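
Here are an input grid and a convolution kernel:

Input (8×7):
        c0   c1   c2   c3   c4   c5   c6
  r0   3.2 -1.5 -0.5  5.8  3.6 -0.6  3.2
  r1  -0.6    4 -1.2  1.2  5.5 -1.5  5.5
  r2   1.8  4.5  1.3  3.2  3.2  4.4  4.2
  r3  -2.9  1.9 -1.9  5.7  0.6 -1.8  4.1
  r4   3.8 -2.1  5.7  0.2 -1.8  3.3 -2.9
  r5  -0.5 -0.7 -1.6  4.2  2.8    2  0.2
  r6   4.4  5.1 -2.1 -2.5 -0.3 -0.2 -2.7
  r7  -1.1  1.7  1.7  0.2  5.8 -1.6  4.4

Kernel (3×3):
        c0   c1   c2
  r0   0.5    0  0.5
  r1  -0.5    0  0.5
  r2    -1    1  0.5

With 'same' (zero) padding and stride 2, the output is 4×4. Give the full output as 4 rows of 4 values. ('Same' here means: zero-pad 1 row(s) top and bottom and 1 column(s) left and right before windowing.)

0.65 -0.95 0.35 7.3
2.3 1 -5.55 2.95
-0.95 6.15 3.1 -4.35
1.95 -1.95 9.05 7.1

Output[0,0]: The receptive field on the zero-padded input at this output position is [0 0 0 / 0 3.2 -1.5 / 0 -0.6 4]. Elementwise product with the kernel and sum: 0·0.5 + 0·0.5 + 0·-0.5 + -1.5·0.5 + 0·-1 + -0.6·1 + 4·0.5.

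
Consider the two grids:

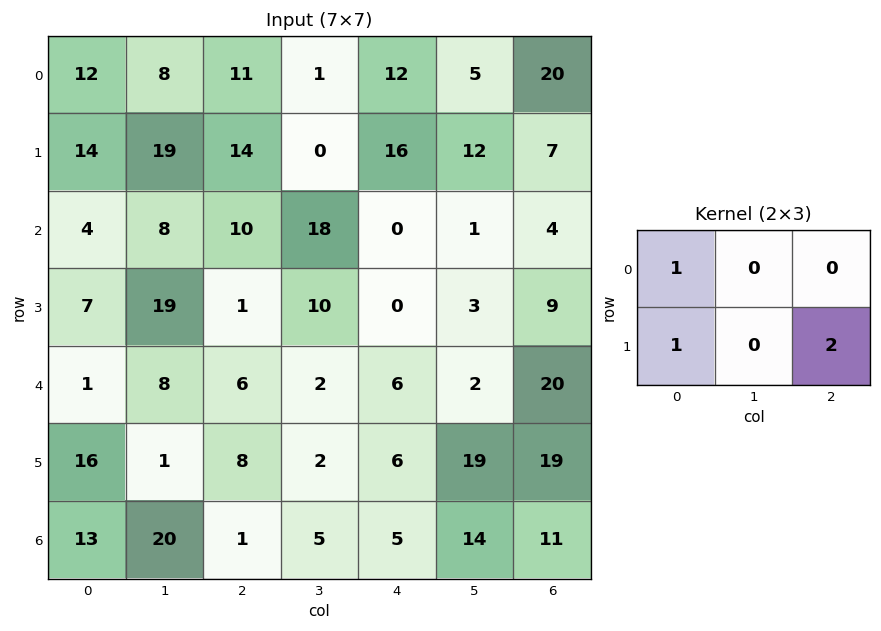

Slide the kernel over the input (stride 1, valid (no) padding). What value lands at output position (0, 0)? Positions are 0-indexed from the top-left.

The receptive field on the input at this output position is [12 8 11 / 14 19 14]. Elementwise product with the kernel and sum: 12·1 + 14·1 + 14·2.

54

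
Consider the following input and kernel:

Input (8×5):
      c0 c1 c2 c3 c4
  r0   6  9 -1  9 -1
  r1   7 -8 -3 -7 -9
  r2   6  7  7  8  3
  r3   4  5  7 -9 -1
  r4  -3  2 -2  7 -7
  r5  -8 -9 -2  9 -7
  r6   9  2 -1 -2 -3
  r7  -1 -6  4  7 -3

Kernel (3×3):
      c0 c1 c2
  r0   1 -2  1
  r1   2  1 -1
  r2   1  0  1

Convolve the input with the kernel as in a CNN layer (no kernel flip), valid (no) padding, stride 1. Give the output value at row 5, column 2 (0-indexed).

The receptive field on the input at this output position is [-2 9 -7 / -1 -2 -3 / 4 7 -3]. Elementwise product with the kernel and sum: -2·1 + 9·-2 + -7·1 + -1·2 + -2·1 + -3·-1 + 4·1 + -3·1.

-27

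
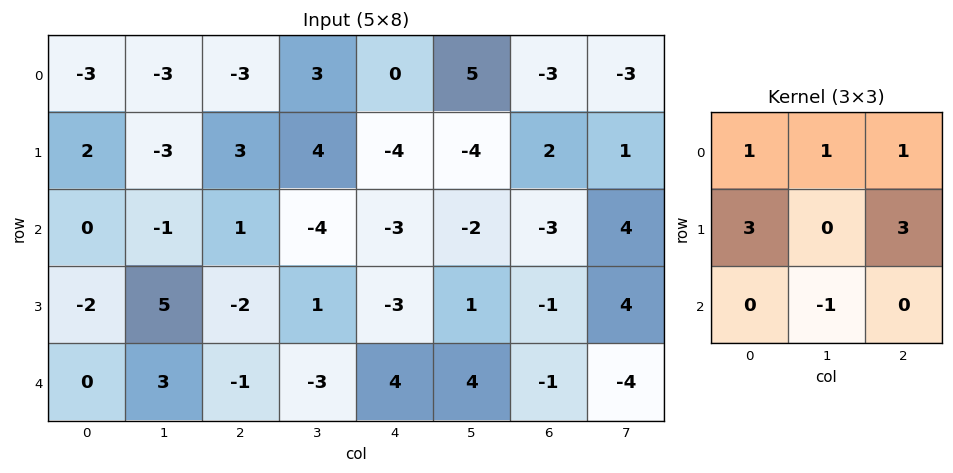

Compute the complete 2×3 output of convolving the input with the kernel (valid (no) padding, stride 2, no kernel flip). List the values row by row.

Output[0,0]: The receptive field on the input at this output position is [-3 -3 -3 / 2 -3 3 / 0 -1 1]. Elementwise product with the kernel and sum: -3·1 + -3·1 + -3·1 + 2·3 + 3·3 + -1·-1.

7 1 -2
-15 -18 -24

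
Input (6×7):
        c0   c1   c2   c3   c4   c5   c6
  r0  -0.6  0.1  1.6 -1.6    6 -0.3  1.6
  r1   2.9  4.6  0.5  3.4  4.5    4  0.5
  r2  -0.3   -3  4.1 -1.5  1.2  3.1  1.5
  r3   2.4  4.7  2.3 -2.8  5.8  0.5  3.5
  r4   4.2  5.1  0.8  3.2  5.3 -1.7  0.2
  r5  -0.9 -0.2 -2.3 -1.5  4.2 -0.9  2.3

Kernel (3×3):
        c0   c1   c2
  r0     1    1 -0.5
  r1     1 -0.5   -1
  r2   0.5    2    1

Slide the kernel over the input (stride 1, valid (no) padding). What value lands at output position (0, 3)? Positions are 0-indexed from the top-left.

6.45

The receptive field on the input at this output position is [-1.6 6 -0.3 / 3.4 4.5 4 / -1.5 1.2 3.1]. Elementwise product with the kernel and sum: -1.6·1 + 6·1 + -0.3·-0.5 + 3.4·1 + 4.5·-0.5 + 4·-1 + -1.5·0.5 + 1.2·2 + 3.1·1.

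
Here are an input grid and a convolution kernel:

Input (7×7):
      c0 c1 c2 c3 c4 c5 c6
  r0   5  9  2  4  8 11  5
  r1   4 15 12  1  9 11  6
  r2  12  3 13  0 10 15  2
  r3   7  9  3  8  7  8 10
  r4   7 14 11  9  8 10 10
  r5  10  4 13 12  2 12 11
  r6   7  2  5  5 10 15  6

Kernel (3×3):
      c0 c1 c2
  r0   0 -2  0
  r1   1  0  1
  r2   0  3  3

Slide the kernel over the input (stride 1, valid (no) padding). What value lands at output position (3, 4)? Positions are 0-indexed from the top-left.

The receptive field on the input at this output position is [7 8 10 / 8 10 10 / 2 12 11]. Elementwise product with the kernel and sum: 8·-2 + 8·1 + 10·1 + 12·3 + 11·3.

71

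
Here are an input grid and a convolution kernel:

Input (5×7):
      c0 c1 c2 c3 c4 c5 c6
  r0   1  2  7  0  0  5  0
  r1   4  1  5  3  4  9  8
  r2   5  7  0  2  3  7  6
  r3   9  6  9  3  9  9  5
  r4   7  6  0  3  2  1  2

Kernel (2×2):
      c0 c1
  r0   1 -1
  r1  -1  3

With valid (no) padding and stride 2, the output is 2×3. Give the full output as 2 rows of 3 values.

Output[0,0]: The receptive field on the input at this output position is [1 2 / 4 1]. Elementwise product with the kernel and sum: 1·1 + 2·-1 + 4·-1 + 1·3.
Output[0,1]: The receptive field on the input at this output position is [7 0 / 5 3]. Elementwise product with the kernel and sum: 7·1 + 0·-1 + 5·-1 + 3·3.

-2 11 18
7 -2 14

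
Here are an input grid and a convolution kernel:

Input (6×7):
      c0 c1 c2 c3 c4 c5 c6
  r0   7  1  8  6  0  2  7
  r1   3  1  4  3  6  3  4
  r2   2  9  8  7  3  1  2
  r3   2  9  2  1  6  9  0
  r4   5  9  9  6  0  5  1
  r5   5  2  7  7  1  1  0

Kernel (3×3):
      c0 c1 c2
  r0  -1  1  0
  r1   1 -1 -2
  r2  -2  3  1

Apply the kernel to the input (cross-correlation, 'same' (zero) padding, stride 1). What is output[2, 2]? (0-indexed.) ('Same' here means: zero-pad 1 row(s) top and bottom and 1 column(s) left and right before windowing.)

The receptive field on the zero-padded input at this output position is [1 4 3 / 9 8 7 / 9 2 1]. Elementwise product with the kernel and sum: 1·-1 + 4·1 + 9·1 + 8·-1 + 7·-2 + 9·-2 + 2·3 + 1·1.

-21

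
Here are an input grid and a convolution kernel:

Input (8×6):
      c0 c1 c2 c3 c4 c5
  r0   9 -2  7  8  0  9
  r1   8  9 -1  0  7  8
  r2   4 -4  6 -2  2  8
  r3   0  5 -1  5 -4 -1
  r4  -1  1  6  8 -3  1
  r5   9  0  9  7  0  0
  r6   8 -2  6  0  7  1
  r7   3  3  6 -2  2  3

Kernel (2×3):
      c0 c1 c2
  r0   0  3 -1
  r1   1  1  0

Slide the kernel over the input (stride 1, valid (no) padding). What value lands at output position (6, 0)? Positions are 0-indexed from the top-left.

The receptive field on the input at this output position is [8 -2 6 / 3 3 6]. Elementwise product with the kernel and sum: -2·3 + 6·-1 + 3·1 + 3·1.

-6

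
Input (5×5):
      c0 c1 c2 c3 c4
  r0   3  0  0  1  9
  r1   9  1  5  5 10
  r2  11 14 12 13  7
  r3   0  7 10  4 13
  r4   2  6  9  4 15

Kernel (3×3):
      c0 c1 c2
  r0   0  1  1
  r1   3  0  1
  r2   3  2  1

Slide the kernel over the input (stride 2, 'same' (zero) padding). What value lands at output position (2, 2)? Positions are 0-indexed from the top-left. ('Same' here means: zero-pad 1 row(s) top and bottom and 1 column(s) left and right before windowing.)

25

The receptive field on the zero-padded input at this output position is [4 13 0 / 4 15 0 / 0 0 0]. Elementwise product with the kernel and sum: 13·1 + 0·1 + 4·3 + 0·1 + 0·3 + 0·2 + 0·1.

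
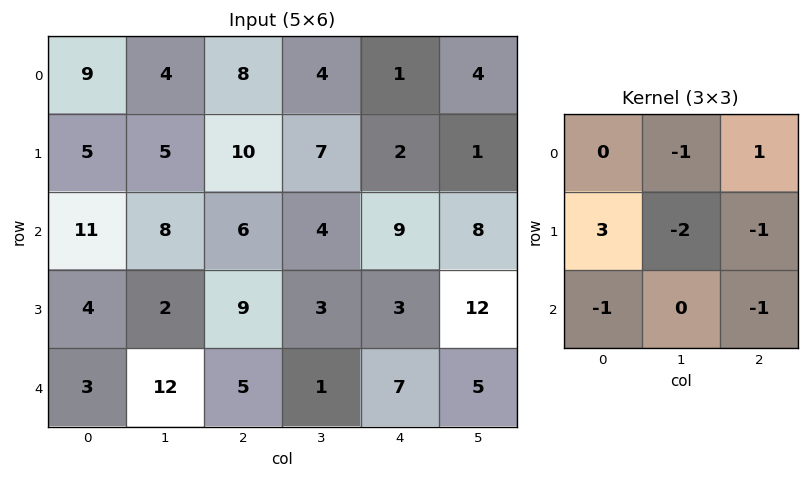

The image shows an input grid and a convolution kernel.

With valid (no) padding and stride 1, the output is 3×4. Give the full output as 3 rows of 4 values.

-18 -28 -4 7
3 0 -16 -30
-11 -30 11 -16

Output[0,0]: The receptive field on the input at this output position is [9 4 8 / 5 5 10 / 11 8 6]. Elementwise product with the kernel and sum: 4·-1 + 8·1 + 5·3 + 5·-2 + 10·-1 + 11·-1 + 6·-1.
Output[0,1]: The receptive field on the input at this output position is [4 8 4 / 5 10 7 / 8 6 4]. Elementwise product with the kernel and sum: 8·-1 + 4·1 + 5·3 + 10·-2 + 7·-1 + 8·-1 + 4·-1.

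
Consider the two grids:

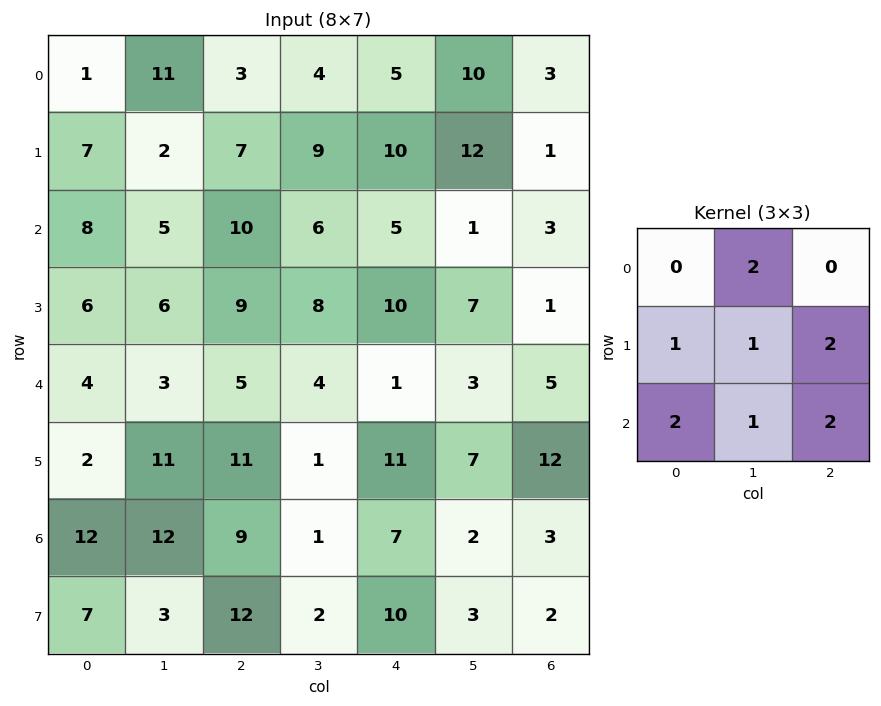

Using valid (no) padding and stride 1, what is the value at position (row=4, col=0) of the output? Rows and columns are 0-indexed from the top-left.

95

The receptive field on the input at this output position is [4 3 5 / 2 11 11 / 12 12 9]. Elementwise product with the kernel and sum: 3·2 + 2·1 + 11·1 + 11·2 + 12·2 + 12·1 + 9·2.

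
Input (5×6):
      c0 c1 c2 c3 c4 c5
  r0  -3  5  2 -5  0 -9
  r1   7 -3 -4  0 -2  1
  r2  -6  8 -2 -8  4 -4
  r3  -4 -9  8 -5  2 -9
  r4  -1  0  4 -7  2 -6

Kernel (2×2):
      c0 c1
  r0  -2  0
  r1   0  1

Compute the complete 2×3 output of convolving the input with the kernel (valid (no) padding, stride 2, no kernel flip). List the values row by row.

Output[0,0]: The receptive field on the input at this output position is [-3 5 / 7 -3]. Elementwise product with the kernel and sum: -3·-2 + -3·1.

3 -4 1
3 -1 -17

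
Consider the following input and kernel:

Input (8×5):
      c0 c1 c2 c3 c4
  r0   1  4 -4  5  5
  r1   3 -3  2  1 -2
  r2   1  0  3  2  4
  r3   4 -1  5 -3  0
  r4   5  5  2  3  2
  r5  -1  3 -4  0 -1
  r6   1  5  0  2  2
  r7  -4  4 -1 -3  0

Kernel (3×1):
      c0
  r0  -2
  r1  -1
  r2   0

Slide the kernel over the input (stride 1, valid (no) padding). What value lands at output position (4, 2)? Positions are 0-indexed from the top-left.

0

The receptive field on the input at this output position is [2 / -4 / 0]. Elementwise product with the kernel and sum: 2·-2 + -4·-1.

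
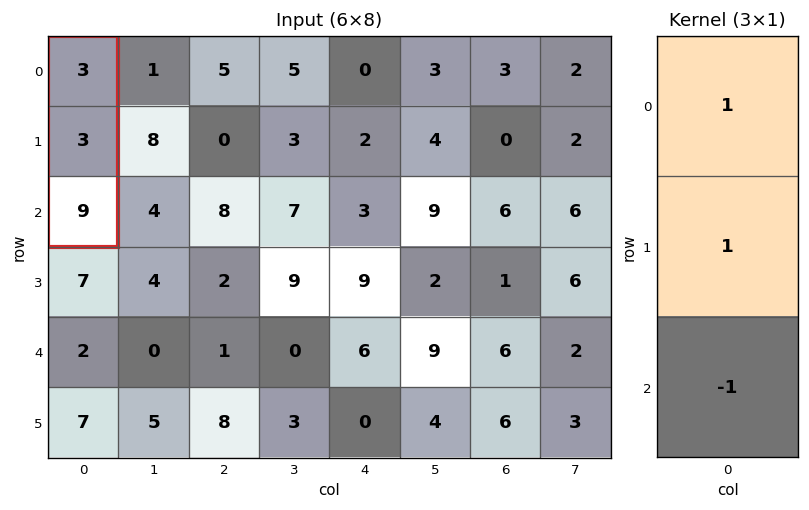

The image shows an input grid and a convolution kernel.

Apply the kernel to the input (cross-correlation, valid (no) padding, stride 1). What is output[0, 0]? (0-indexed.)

-3

The receptive field on the input at this output position is [3 / 3 / 9]. Elementwise product with the kernel and sum: 3·1 + 3·1 + 9·-1.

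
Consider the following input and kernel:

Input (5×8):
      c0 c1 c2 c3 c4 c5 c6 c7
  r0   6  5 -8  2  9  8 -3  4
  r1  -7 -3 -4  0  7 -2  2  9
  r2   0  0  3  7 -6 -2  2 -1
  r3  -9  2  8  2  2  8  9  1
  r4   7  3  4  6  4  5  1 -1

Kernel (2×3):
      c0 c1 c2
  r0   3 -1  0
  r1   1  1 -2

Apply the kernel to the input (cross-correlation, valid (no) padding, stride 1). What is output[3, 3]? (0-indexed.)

4

The receptive field on the input at this output position is [2 2 8 / 6 4 5]. Elementwise product with the kernel and sum: 2·3 + 2·-1 + 6·1 + 4·1 + 5·-2.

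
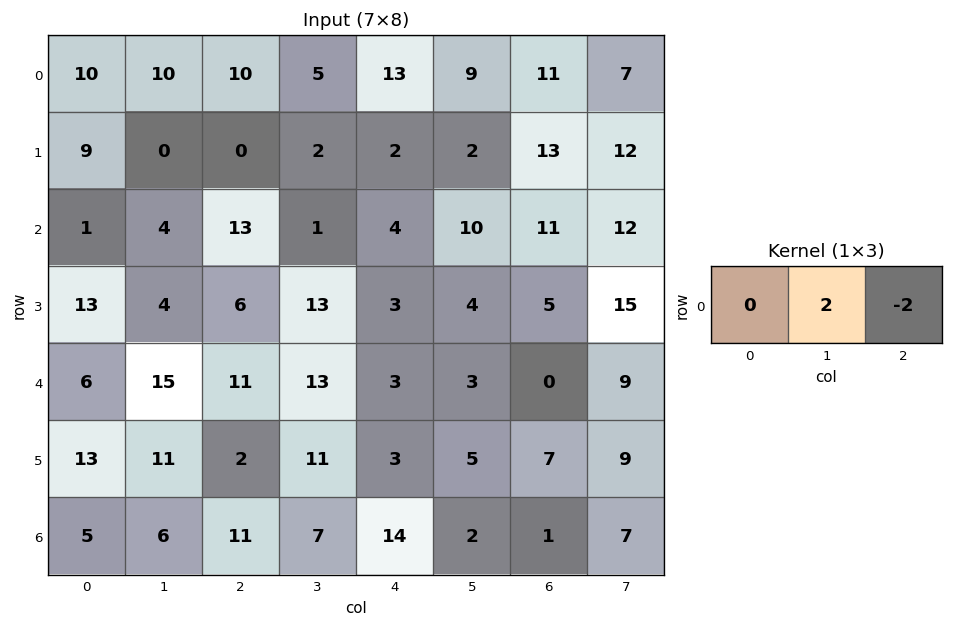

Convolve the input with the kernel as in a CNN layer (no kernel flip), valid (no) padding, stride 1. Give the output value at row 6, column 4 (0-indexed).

The receptive field on the input at this output position is [14 2 1]. Elementwise product with the kernel and sum: 2·2 + 1·-2.

2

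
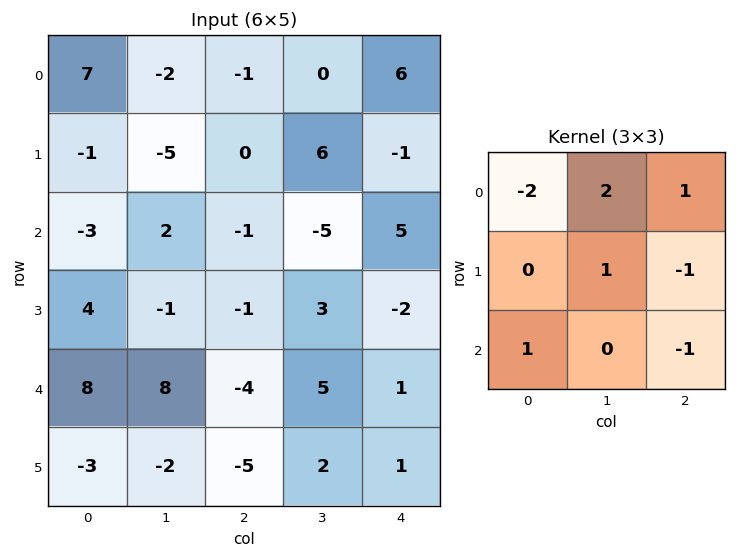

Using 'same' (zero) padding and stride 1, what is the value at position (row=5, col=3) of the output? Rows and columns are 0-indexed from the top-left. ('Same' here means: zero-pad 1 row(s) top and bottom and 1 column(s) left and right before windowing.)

The receptive field on the zero-padded input at this output position is [-4 5 1 / -5 2 1 / 0 0 0]. Elementwise product with the kernel and sum: -4·-2 + 5·2 + 1·1 + 2·1 + 1·-1 + 0·1 + 0·-1.

20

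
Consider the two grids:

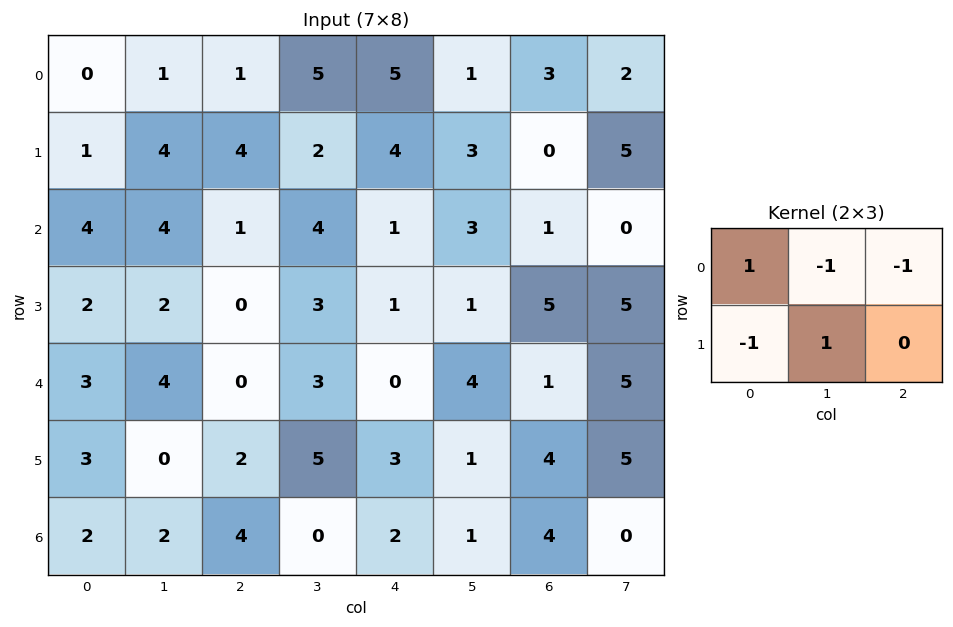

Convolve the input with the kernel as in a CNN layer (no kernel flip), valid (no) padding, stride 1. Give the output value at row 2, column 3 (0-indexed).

-2

The receptive field on the input at this output position is [4 1 3 / 3 1 1]. Elementwise product with the kernel and sum: 4·1 + 1·-1 + 3·-1 + 3·-1 + 1·1.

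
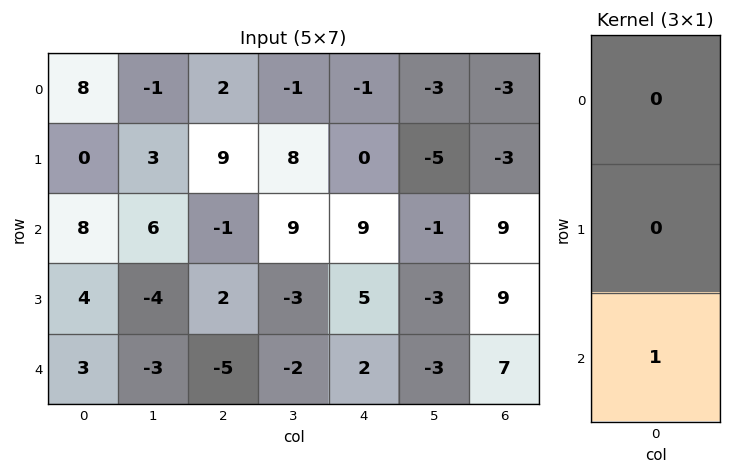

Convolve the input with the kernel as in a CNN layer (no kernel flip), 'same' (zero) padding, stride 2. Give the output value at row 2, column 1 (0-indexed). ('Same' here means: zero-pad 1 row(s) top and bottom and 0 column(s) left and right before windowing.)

0

The receptive field on the zero-padded input at this output position is [2 / -5 / 0]. Elementwise product with the kernel and sum: 0·1.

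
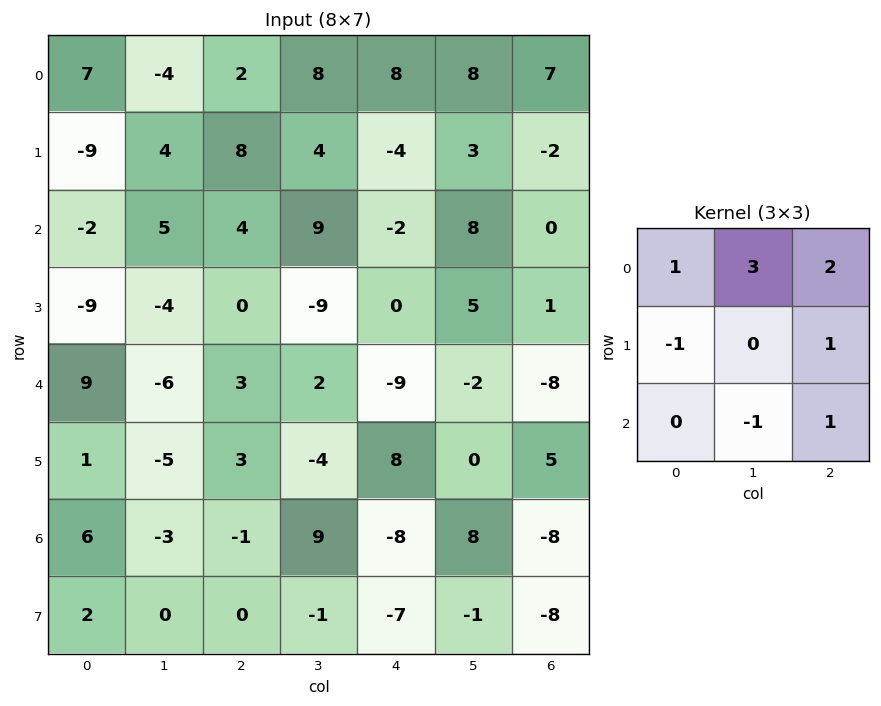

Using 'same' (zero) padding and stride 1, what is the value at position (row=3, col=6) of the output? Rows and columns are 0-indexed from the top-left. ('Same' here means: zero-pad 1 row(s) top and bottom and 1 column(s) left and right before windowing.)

11

The receptive field on the zero-padded input at this output position is [8 0 0 / 5 1 0 / -2 -8 0]. Elementwise product with the kernel and sum: 8·1 + 0·3 + 0·2 + 5·-1 + 0·1 + -8·-1 + 0·1.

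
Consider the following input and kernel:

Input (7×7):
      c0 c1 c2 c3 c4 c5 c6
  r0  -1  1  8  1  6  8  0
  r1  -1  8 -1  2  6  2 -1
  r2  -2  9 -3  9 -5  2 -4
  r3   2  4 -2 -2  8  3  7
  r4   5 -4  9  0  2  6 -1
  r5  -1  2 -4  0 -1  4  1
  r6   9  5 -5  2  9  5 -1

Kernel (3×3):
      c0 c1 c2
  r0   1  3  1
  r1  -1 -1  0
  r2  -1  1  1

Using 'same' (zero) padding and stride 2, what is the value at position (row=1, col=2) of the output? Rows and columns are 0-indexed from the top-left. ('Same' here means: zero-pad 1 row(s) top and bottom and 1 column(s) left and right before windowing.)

31

The receptive field on the zero-padded input at this output position is [2 6 2 / 9 -5 2 / -2 8 3]. Elementwise product with the kernel and sum: 2·1 + 6·3 + 2·1 + 9·-1 + -5·-1 + -2·-1 + 8·1 + 3·1.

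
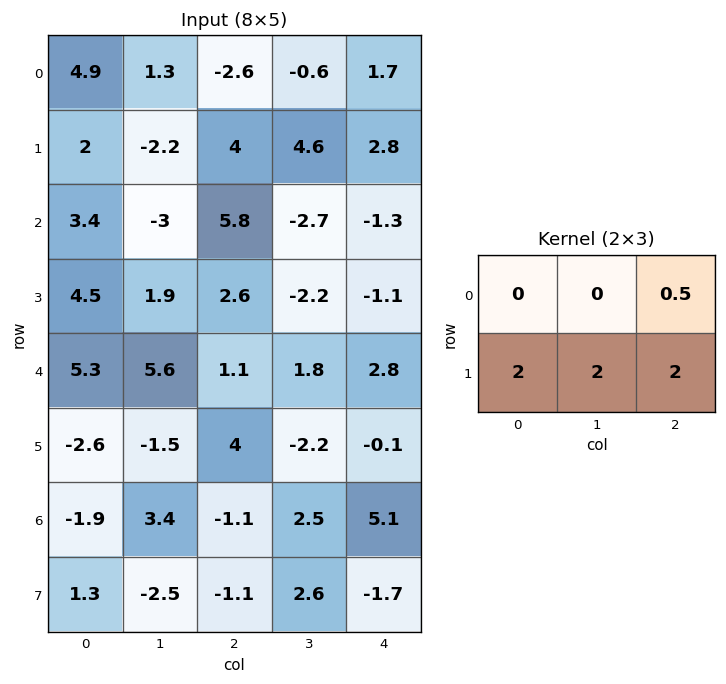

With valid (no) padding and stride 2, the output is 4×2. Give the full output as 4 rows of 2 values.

6.3 23.65
20.9 -2.05
0.35 4.8
-5.15 2.15

Output[0,0]: The receptive field on the input at this output position is [4.9 1.3 -2.6 / 2 -2.2 4]. Elementwise product with the kernel and sum: -2.6·0.5 + 2·2 + -2.2·2 + 4·2.
Output[0,1]: The receptive field on the input at this output position is [-2.6 -0.6 1.7 / 4 4.6 2.8]. Elementwise product with the kernel and sum: 1.7·0.5 + 4·2 + 4.6·2 + 2.8·2.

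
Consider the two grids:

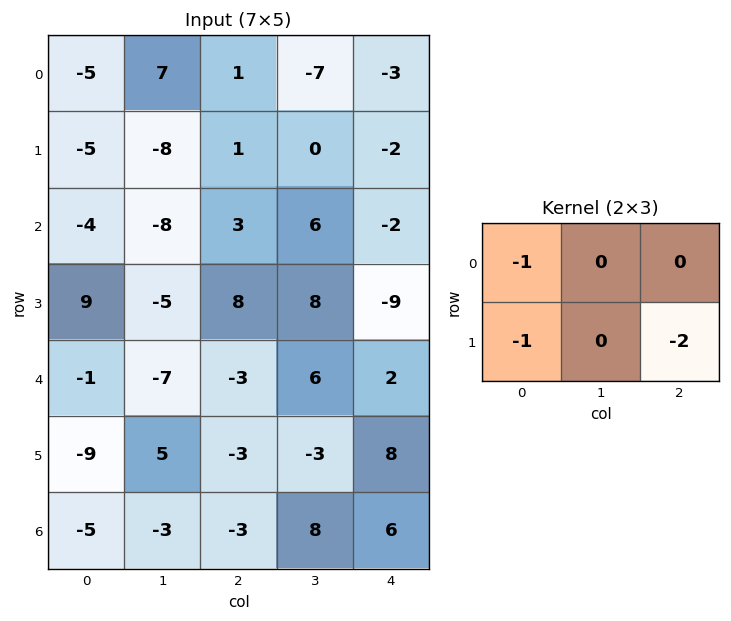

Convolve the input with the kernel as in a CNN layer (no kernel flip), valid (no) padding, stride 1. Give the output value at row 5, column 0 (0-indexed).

20

The receptive field on the input at this output position is [-9 5 -3 / -5 -3 -3]. Elementwise product with the kernel and sum: -9·-1 + -5·-1 + -3·-2.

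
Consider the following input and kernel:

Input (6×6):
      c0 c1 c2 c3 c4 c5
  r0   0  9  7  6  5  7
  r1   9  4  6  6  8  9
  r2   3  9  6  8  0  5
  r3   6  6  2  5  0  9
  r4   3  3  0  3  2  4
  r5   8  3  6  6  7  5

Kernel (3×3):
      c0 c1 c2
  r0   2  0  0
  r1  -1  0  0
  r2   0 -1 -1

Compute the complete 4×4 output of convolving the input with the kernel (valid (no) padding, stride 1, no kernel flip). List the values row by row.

Output[0,0]: The receptive field on the input at this output position is [0 9 7 / 9 4 6 / 3 9 6]. Elementwise product with the kernel and sum: 0·2 + 9·-1 + 9·-1 + 6·-1.
Output[0,1]: The receptive field on the input at this output position is [9 7 6 / 4 6 6 / 9 6 8]. Elementwise product with the kernel and sum: 9·2 + 4·-1 + 6·-1 + 8·-1.

-24 0 0 1
7 -8 1 -5
-3 9 5 5
0 -3 -9 -5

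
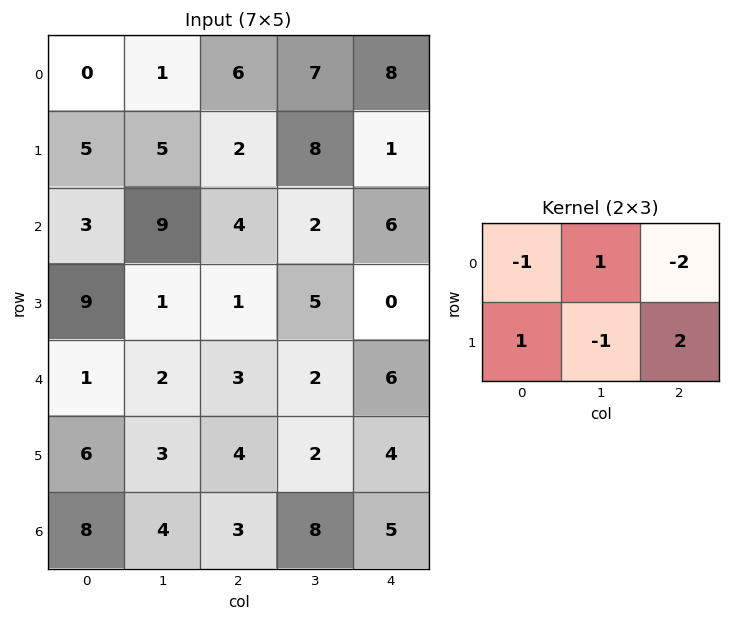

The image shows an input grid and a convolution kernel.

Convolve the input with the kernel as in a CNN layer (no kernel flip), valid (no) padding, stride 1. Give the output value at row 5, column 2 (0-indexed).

The receptive field on the input at this output position is [4 2 4 / 3 8 5]. Elementwise product with the kernel and sum: 4·-1 + 2·1 + 4·-2 + 3·1 + 8·-1 + 5·2.

-5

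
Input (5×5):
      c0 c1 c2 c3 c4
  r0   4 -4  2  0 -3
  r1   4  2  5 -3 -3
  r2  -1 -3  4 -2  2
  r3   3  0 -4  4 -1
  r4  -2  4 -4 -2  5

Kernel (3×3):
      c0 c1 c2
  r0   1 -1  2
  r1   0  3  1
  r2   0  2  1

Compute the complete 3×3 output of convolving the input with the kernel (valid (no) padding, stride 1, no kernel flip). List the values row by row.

21 12 -18
3 -3 5
10 -29 22

Output[0,0]: The receptive field on the input at this output position is [4 -4 2 / 4 2 5 / -1 -3 4]. Elementwise product with the kernel and sum: 4·1 + -4·-1 + 2·2 + 2·3 + 5·1 + -3·2 + 4·1.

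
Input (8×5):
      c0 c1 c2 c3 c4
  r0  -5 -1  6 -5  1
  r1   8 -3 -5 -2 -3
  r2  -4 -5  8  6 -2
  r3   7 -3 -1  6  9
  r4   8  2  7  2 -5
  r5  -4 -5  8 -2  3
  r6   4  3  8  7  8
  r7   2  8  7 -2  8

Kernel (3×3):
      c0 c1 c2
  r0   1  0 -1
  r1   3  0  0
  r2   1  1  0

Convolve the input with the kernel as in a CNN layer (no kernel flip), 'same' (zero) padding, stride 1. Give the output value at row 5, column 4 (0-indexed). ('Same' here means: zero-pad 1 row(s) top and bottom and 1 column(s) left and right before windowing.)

11

The receptive field on the zero-padded input at this output position is [2 -5 0 / -2 3 0 / 7 8 0]. Elementwise product with the kernel and sum: 2·1 + 0·-1 + -2·3 + 7·1 + 8·1.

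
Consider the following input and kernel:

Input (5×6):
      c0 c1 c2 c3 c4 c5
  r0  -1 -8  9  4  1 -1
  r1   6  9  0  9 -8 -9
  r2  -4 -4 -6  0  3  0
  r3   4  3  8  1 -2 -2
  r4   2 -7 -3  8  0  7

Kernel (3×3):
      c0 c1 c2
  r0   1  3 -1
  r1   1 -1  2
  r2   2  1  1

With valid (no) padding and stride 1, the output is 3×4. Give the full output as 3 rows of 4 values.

-55 28 -14 10
40 17 50 -11
1 -34 -4 31

Output[0,0]: The receptive field on the input at this output position is [-1 -8 9 / 6 9 0 / -4 -4 -6]. Elementwise product with the kernel and sum: -1·1 + -8·3 + 9·-1 + 6·1 + 9·-1 + 0·2 + -4·2 + -4·1 + -6·1.
Output[0,1]: The receptive field on the input at this output position is [-8 9 4 / 9 0 9 / -4 -6 0]. Elementwise product with the kernel and sum: -8·1 + 9·3 + 4·-1 + 9·1 + 0·-1 + 9·2 + -4·2 + -6·1 + 0·1.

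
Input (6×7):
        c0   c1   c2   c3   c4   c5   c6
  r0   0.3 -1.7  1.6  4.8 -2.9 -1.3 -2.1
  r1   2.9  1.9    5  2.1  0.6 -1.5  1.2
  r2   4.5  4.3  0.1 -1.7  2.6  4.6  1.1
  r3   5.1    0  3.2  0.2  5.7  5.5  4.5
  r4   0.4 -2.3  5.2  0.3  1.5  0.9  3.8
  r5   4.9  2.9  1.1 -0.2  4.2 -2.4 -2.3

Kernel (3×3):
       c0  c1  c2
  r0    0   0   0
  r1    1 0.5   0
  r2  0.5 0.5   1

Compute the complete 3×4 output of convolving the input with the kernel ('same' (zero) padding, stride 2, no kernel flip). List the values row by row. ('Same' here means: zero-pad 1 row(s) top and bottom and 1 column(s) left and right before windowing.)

Output[0,0]: The receptive field on the zero-padded input at this output position is [0 0 0 / 0 0.3 -1.7 / 0 2.9 1.9]. Elementwise product with the kernel and sum: 0·1 + 0.3·0.5 + 0·0.5 + 2.9·0.5 + 1.9·1.

3.5 4.65 3.2 -2.5
4.8 6.15 8.05 10.15
5.55 2.1 0.65 0.45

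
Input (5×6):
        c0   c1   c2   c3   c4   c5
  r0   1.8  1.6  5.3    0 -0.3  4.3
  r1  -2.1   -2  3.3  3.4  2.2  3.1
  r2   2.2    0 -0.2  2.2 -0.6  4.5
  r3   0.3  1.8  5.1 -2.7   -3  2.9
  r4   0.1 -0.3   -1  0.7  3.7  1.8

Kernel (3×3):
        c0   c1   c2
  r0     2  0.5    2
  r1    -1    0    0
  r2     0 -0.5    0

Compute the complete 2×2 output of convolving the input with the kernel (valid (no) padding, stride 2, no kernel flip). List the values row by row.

17.1 5.6
3.85 -5.95

Output[0,0]: The receptive field on the input at this output position is [1.8 1.6 5.3 / -2.1 -2 3.3 / 2.2 0 -0.2]. Elementwise product with the kernel and sum: 1.8·2 + 1.6·0.5 + 5.3·2 + -2.1·-1 + 0·-0.5.
Output[0,1]: The receptive field on the input at this output position is [5.3 0 -0.3 / 3.3 3.4 2.2 / -0.2 2.2 -0.6]. Elementwise product with the kernel and sum: 5.3·2 + 0·0.5 + -0.3·2 + 3.3·-1 + 2.2·-0.5.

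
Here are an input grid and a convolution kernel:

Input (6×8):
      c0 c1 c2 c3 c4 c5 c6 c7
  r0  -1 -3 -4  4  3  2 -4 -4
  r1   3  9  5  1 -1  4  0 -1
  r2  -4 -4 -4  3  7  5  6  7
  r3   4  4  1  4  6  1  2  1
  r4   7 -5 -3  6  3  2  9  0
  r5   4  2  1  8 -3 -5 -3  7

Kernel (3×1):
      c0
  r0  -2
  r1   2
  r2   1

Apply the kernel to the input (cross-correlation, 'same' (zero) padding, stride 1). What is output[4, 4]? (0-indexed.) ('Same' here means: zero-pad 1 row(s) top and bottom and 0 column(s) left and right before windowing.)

-9

The receptive field on the zero-padded input at this output position is [6 / 3 / -3]. Elementwise product with the kernel and sum: 6·-2 + 3·2 + -3·1.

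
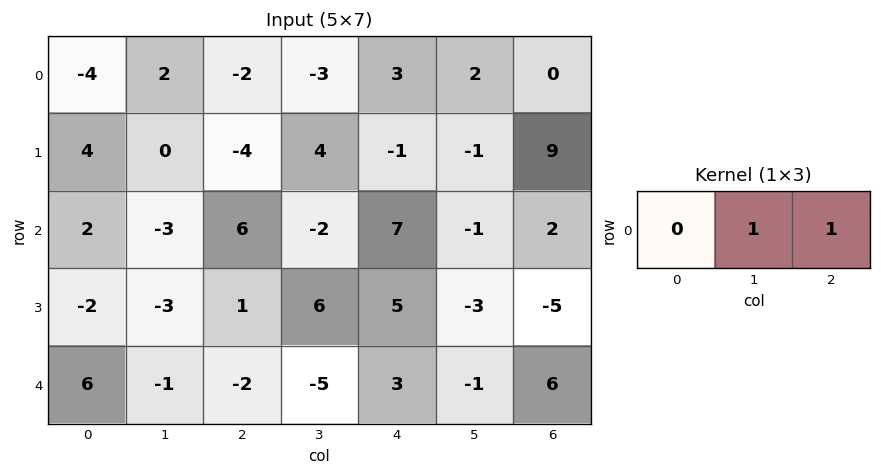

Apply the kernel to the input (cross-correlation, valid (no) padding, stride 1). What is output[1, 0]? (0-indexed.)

-4

The receptive field on the input at this output position is [4 0 -4]. Elementwise product with the kernel and sum: 0·1 + -4·1.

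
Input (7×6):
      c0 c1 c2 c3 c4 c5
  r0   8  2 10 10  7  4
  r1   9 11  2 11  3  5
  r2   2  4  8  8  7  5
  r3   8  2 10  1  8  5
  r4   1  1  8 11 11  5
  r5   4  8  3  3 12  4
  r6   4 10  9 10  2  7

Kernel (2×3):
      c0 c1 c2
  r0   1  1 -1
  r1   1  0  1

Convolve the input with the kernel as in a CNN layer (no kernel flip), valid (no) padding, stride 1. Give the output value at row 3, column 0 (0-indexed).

The receptive field on the input at this output position is [8 2 10 / 1 1 8]. Elementwise product with the kernel and sum: 8·1 + 2·1 + 10·-1 + 1·1 + 8·1.

9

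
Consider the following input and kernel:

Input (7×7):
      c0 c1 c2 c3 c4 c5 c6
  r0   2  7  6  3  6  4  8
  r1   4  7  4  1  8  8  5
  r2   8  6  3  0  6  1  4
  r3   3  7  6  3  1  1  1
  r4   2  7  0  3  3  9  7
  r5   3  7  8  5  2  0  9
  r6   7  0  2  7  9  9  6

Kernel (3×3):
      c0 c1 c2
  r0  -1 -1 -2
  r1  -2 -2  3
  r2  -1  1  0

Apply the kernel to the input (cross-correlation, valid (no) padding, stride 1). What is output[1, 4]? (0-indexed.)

-28

The receptive field on the input at this output position is [8 8 5 / 6 1 4 / 1 1 1]. Elementwise product with the kernel and sum: 8·-1 + 8·-1 + 5·-2 + 6·-2 + 1·-2 + 4·3 + 1·-1 + 1·1.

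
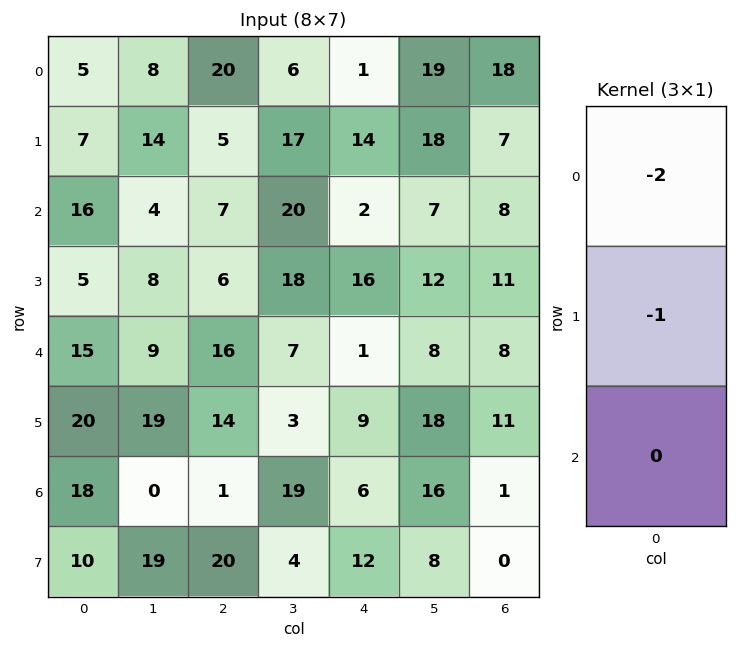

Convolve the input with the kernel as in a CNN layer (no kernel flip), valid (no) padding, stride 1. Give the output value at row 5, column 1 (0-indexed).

The receptive field on the input at this output position is [19 / 0 / 19]. Elementwise product with the kernel and sum: 19·-2 + 0·-1.

-38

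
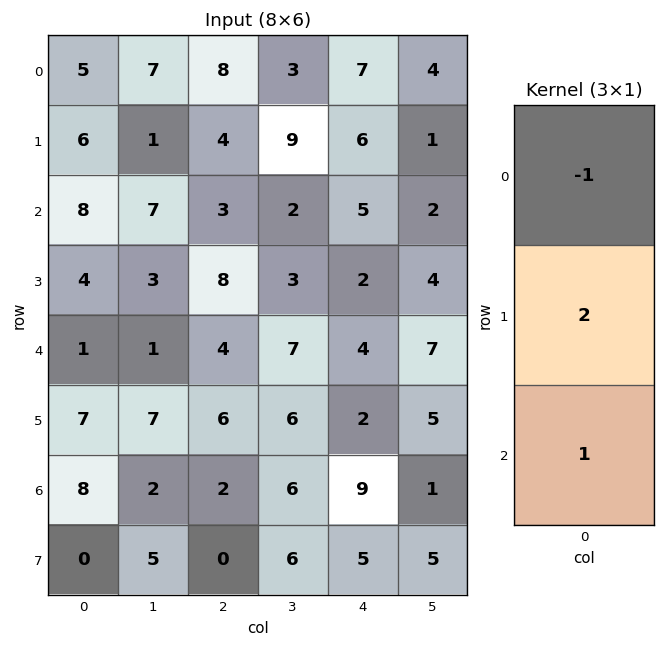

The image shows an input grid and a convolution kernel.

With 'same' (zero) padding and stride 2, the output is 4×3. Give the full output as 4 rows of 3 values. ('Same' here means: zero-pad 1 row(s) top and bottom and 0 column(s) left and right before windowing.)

Output[0,0]: The receptive field on the zero-padded input at this output position is [0 / 5 / 6]. Elementwise product with the kernel and sum: 0·-1 + 5·2 + 6·1.
Output[0,1]: The receptive field on the zero-padded input at this output position is [0 / 8 / 4]. Elementwise product with the kernel and sum: 0·-1 + 8·2 + 4·1.

16 20 20
14 10 6
5 6 8
9 -2 21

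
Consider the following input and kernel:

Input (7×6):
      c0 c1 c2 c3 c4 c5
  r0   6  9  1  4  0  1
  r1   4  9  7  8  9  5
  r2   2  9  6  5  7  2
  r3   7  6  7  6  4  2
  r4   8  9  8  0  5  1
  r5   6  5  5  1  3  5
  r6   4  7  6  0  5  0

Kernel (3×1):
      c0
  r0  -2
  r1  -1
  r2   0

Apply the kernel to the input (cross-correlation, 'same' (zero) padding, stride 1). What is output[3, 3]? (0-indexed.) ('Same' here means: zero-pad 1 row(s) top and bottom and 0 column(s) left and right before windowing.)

-16

The receptive field on the zero-padded input at this output position is [5 / 6 / 0]. Elementwise product with the kernel and sum: 5·-2 + 6·-1.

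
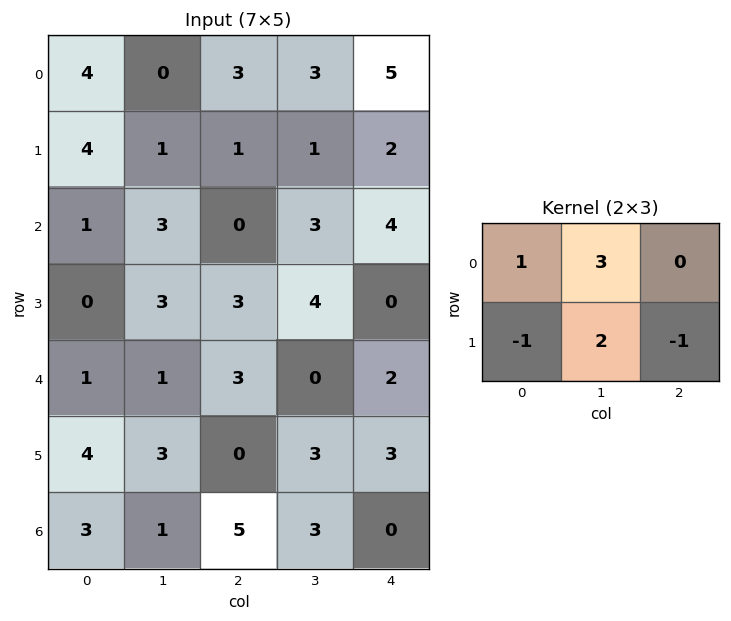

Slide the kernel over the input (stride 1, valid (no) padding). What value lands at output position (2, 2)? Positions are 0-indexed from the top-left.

The receptive field on the input at this output position is [0 3 4 / 3 4 0]. Elementwise product with the kernel and sum: 0·1 + 3·3 + 3·-1 + 4·2 + 0·-1.

14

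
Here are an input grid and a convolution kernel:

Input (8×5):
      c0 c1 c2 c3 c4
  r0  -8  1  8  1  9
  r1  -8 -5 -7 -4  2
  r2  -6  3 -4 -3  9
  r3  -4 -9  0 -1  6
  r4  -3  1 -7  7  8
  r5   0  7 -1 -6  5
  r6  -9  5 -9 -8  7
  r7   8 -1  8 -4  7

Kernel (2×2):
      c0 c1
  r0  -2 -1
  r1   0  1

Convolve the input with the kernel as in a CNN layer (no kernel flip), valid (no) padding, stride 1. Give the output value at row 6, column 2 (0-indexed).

22

The receptive field on the input at this output position is [-9 -8 / 8 -4]. Elementwise product with the kernel and sum: -9·-2 + -8·-1 + -4·1.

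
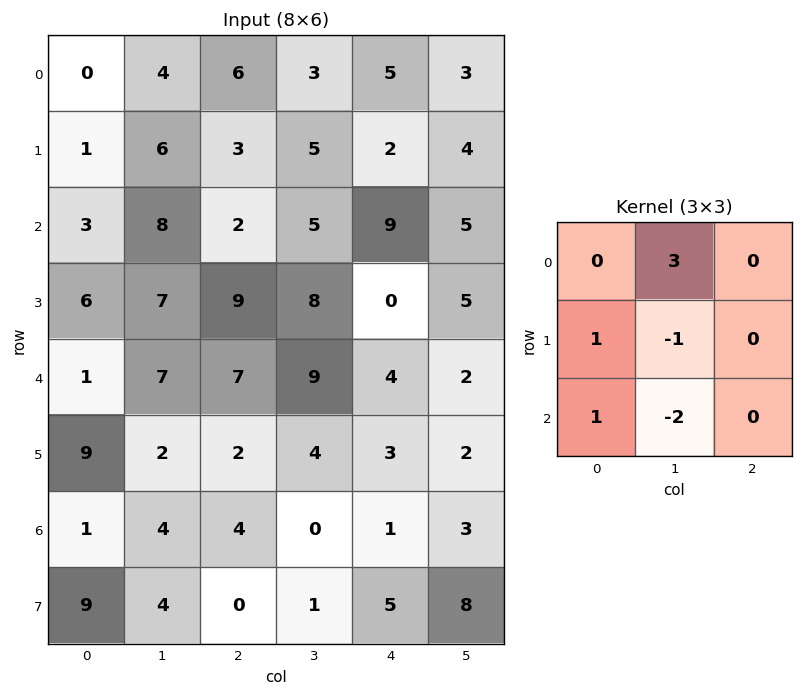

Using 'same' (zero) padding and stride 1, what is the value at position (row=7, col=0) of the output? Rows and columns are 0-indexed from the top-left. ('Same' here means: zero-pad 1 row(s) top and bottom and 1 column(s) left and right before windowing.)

-6

The receptive field on the zero-padded input at this output position is [0 1 4 / 0 9 4 / 0 0 0]. Elementwise product with the kernel and sum: 1·3 + 0·1 + 9·-1 + 0·1 + 0·-2.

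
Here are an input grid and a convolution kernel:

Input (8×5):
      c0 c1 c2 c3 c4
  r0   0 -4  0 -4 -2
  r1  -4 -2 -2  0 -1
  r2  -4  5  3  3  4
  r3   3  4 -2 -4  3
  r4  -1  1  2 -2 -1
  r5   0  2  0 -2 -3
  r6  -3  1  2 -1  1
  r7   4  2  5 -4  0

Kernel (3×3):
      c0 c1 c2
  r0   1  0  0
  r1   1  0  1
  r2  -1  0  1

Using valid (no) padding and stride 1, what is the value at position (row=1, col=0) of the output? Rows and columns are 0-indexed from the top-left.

The receptive field on the input at this output position is [-4 -2 -2 / -4 5 3 / 3 4 -2]. Elementwise product with the kernel and sum: -4·1 + -4·1 + 3·1 + 3·-1 + -2·1.

-10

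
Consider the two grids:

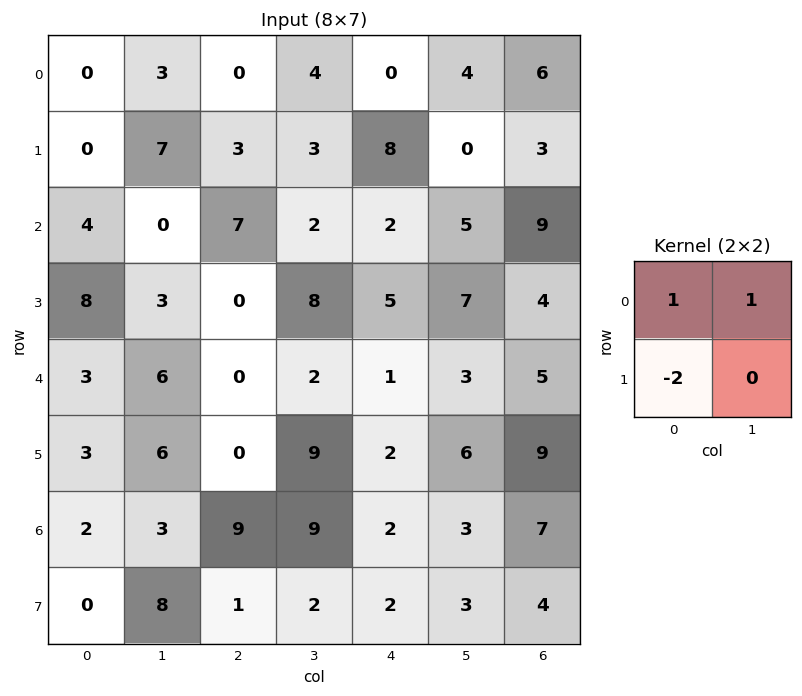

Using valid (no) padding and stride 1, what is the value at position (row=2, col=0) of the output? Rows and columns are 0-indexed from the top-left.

-12

The receptive field on the input at this output position is [4 0 / 8 3]. Elementwise product with the kernel and sum: 4·1 + 0·1 + 8·-2.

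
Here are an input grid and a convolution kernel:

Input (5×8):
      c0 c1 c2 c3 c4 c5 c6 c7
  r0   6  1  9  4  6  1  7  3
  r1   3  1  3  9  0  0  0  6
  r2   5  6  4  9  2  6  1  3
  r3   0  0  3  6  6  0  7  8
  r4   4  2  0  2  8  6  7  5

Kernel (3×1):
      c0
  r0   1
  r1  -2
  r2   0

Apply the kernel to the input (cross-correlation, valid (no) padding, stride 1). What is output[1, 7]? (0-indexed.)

0

The receptive field on the input at this output position is [6 / 3 / 8]. Elementwise product with the kernel and sum: 6·1 + 3·-2.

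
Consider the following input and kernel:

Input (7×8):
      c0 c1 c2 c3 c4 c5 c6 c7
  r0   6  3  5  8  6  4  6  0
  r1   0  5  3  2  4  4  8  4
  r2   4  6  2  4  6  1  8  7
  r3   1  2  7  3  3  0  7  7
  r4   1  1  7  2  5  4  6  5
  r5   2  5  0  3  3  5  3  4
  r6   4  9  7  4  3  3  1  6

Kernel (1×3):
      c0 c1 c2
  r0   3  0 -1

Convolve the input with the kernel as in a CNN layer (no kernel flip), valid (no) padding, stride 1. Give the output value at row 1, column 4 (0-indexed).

The receptive field on the input at this output position is [4 4 8]. Elementwise product with the kernel and sum: 4·3 + 8·-1.

4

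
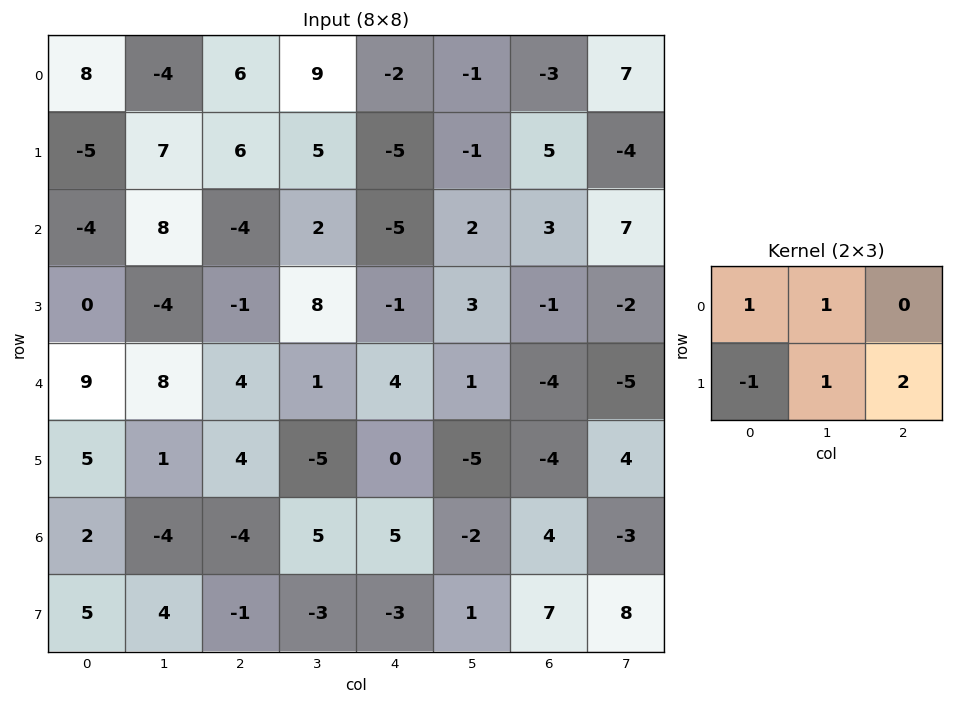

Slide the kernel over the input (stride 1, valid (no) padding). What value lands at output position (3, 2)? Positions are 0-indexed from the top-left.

12

The receptive field on the input at this output position is [-1 8 -1 / 4 1 4]. Elementwise product with the kernel and sum: -1·1 + 8·1 + 4·-1 + 1·1 + 4·2.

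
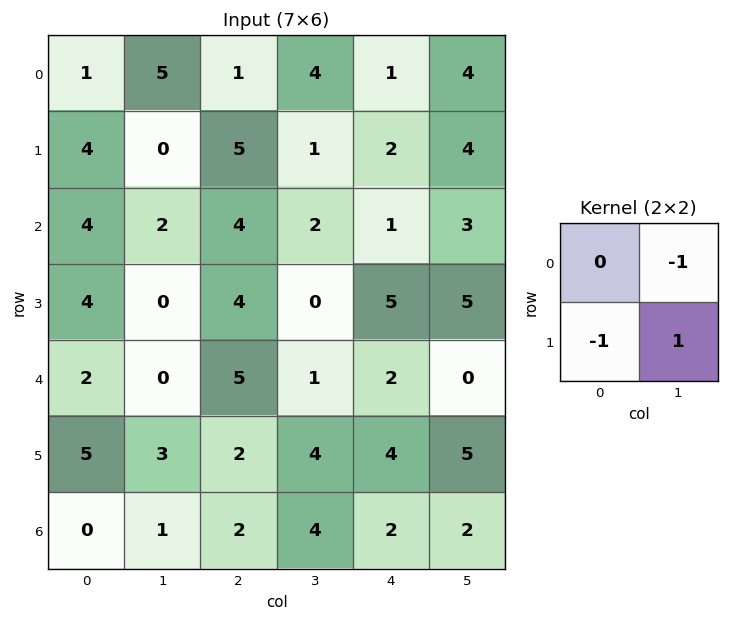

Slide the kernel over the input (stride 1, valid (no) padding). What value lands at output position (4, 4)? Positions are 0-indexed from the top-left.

1

The receptive field on the input at this output position is [2 0 / 4 5]. Elementwise product with the kernel and sum: 0·-1 + 4·-1 + 5·1.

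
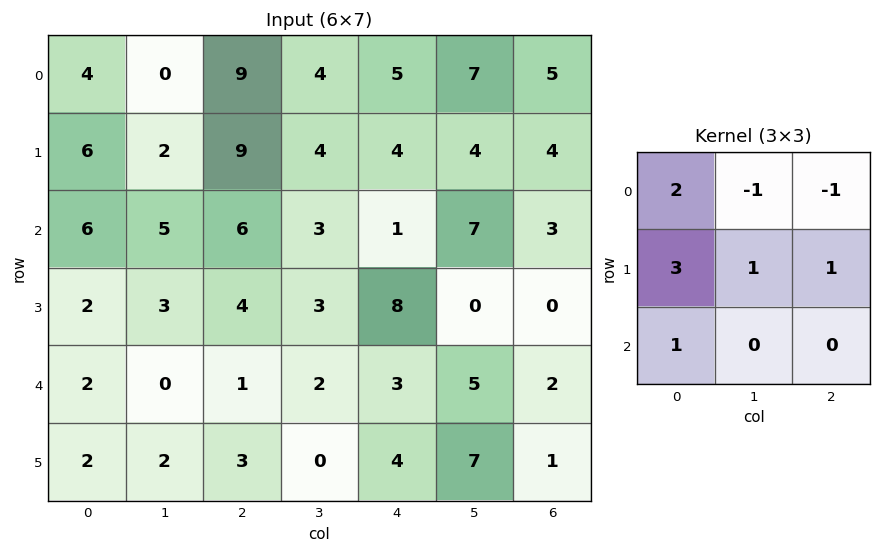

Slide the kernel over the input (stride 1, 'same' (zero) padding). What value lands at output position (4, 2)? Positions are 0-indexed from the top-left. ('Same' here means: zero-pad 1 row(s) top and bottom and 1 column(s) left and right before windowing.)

4

The receptive field on the zero-padded input at this output position is [3 4 3 / 0 1 2 / 2 3 0]. Elementwise product with the kernel and sum: 3·2 + 4·-1 + 3·-1 + 0·3 + 1·1 + 2·1 + 2·1.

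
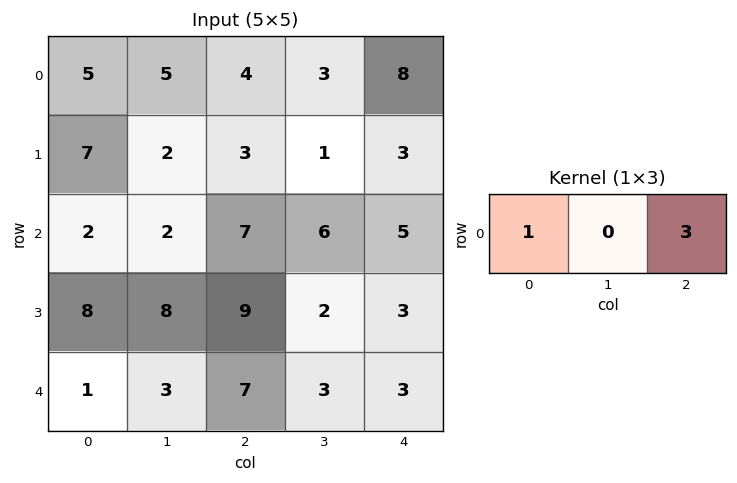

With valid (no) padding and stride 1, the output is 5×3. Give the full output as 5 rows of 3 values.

17 14 28
16 5 12
23 20 22
35 14 18
22 12 16

Output[0,0]: The receptive field on the input at this output position is [5 5 4]. Elementwise product with the kernel and sum: 5·1 + 4·3.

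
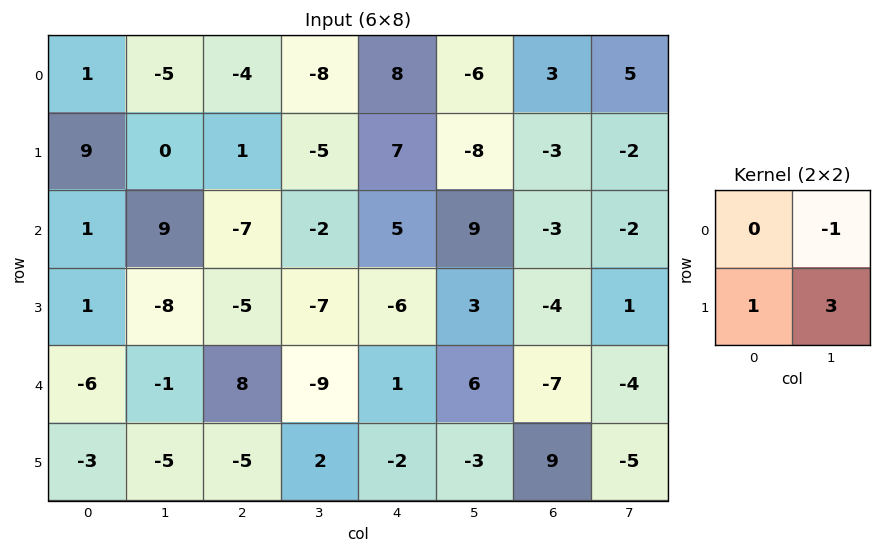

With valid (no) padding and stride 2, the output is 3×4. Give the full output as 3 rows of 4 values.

Output[0,0]: The receptive field on the input at this output position is [1 -5 / 9 0]. Elementwise product with the kernel and sum: -5·-1 + 9·1 + 0·3.
Output[0,1]: The receptive field on the input at this output position is [-4 -8 / 1 -5]. Elementwise product with the kernel and sum: -8·-1 + 1·1 + -5·3.

14 -6 -11 -14
-32 -24 -6 1
-17 10 -17 -2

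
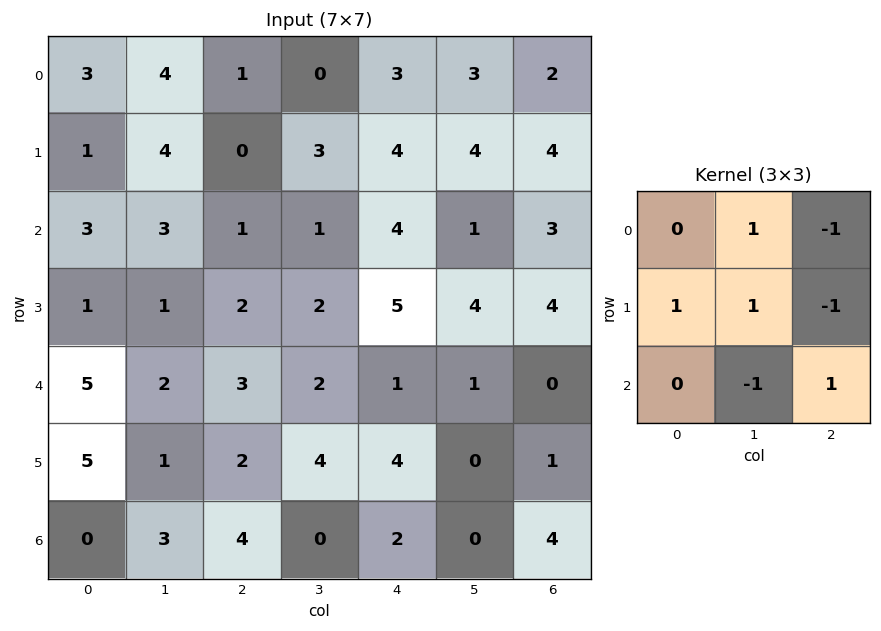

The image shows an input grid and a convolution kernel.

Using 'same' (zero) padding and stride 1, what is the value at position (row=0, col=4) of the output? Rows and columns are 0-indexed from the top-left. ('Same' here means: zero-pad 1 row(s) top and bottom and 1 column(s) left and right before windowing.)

The receptive field on the zero-padded input at this output position is [0 0 0 / 0 3 3 / 3 4 4]. Elementwise product with the kernel and sum: 0·1 + 0·-1 + 0·1 + 3·1 + 3·-1 + 4·-1 + 4·1.

0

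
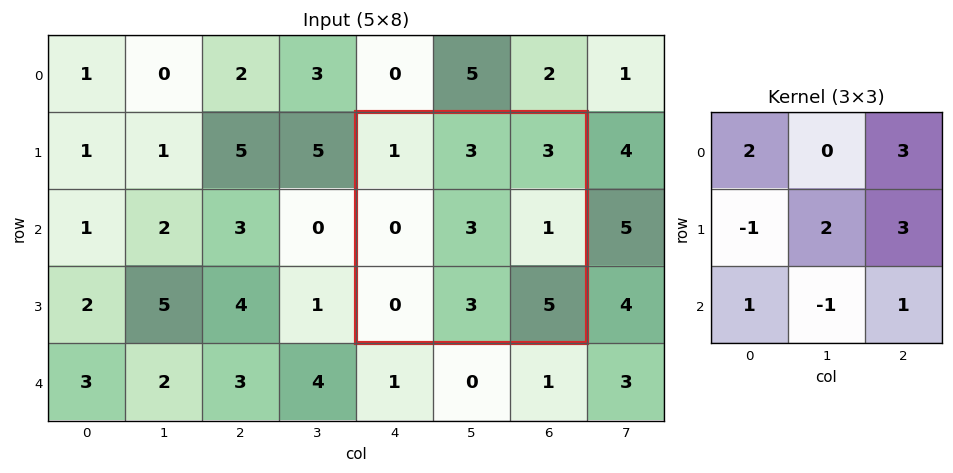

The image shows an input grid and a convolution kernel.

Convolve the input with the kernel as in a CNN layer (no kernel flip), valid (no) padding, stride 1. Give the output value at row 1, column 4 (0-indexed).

22

The receptive field on the input at this output position is [1 3 3 / 0 3 1 / 0 3 5]. Elementwise product with the kernel and sum: 1·2 + 3·3 + 0·-1 + 3·2 + 1·3 + 0·1 + 3·-1 + 5·1.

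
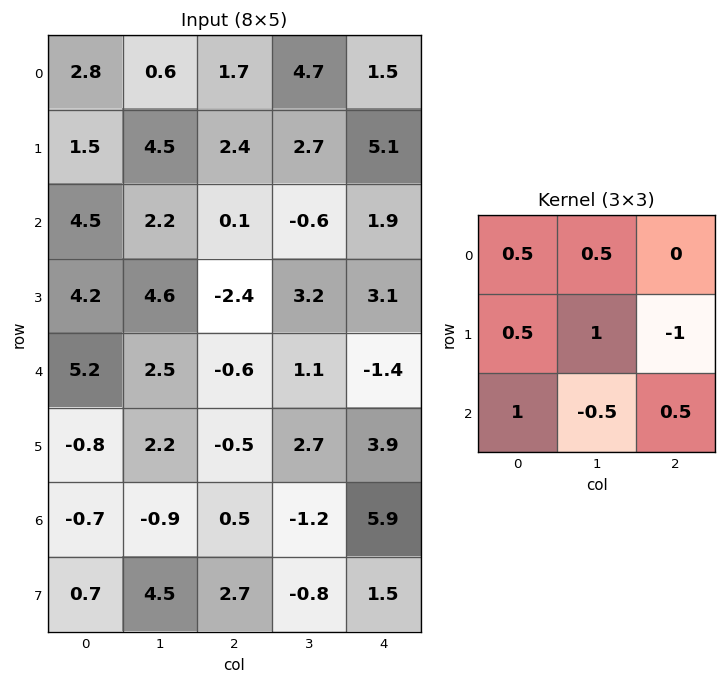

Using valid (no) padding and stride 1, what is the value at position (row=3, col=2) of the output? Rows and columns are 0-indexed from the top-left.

The receptive field on the input at this output position is [-2.4 3.2 3.1 / -0.6 1.1 -1.4 / -0.5 2.7 3.9]. Elementwise product with the kernel and sum: -2.4·0.5 + 3.2·0.5 + -0.6·0.5 + 1.1·1 + -1.4·-1 + -0.5·1 + 2.7·-0.5 + 3.9·0.5.

2.7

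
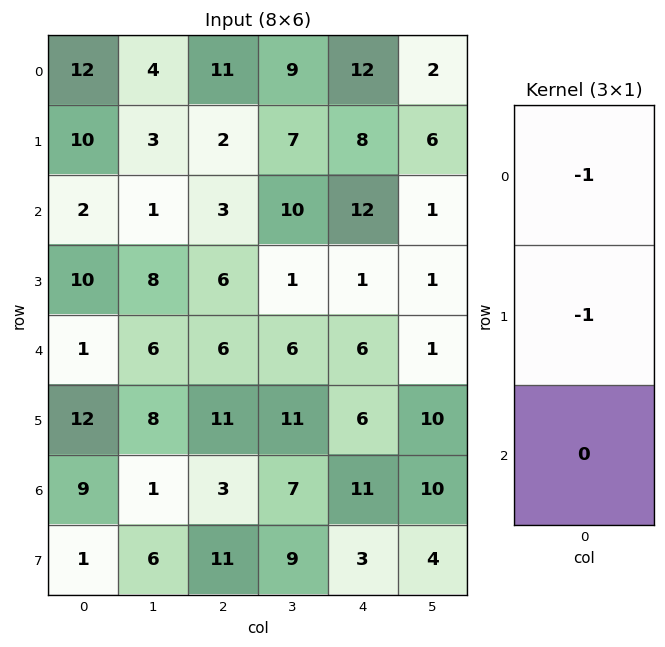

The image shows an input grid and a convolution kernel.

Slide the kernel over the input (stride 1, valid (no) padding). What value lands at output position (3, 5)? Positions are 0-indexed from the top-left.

The receptive field on the input at this output position is [1 / 1 / 10]. Elementwise product with the kernel and sum: 1·-1 + 1·-1.

-2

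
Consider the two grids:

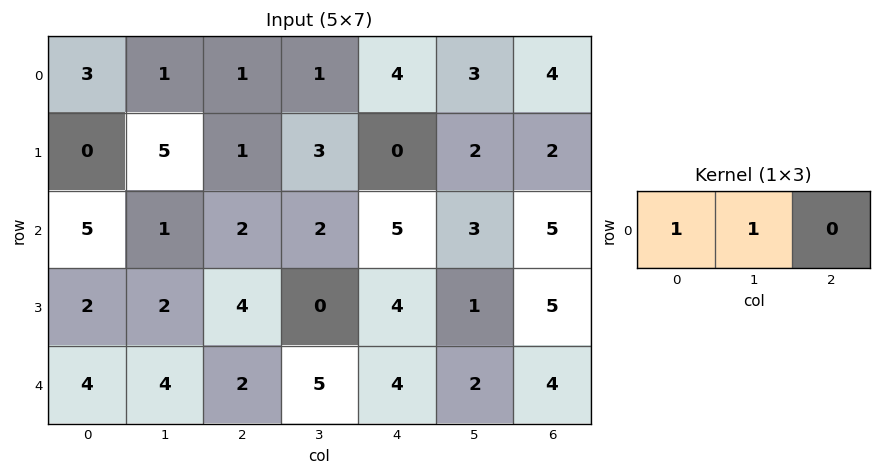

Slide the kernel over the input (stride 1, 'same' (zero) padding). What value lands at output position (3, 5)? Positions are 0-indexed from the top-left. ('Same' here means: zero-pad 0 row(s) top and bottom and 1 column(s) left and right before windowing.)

The receptive field on the zero-padded input at this output position is [4 1 5]. Elementwise product with the kernel and sum: 4·1 + 1·1.

5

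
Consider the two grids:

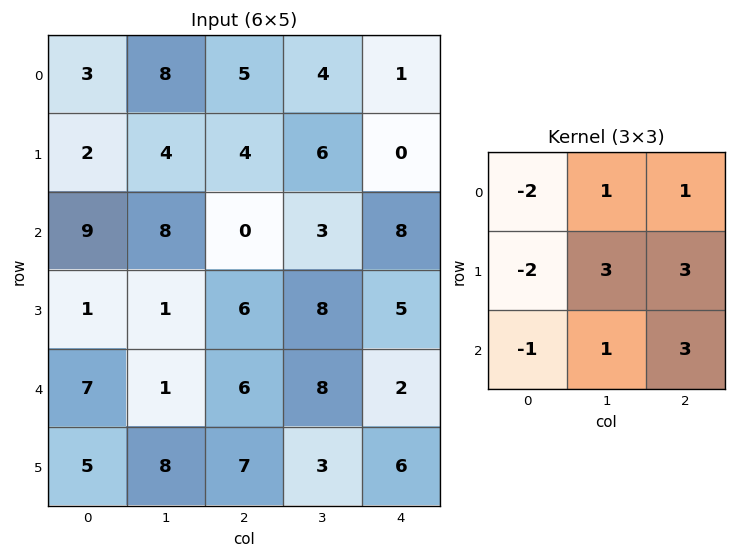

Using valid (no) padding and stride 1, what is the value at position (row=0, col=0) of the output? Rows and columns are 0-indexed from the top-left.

26

The receptive field on the input at this output position is [3 8 5 / 2 4 4 / 9 8 0]. Elementwise product with the kernel and sum: 3·-2 + 8·1 + 5·1 + 2·-2 + 4·3 + 4·3 + 9·-1 + 8·1 + 0·3.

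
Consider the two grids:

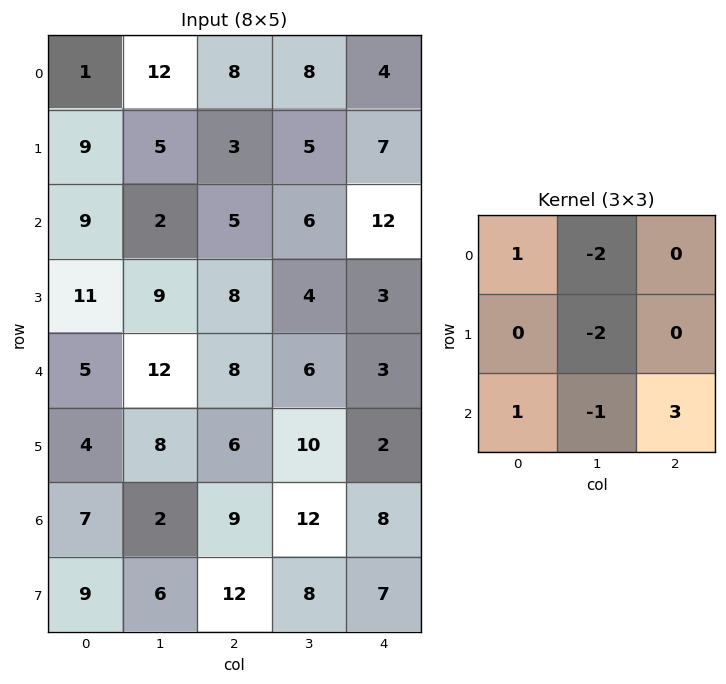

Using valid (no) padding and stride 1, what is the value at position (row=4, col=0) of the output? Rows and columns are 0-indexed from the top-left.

-3

The receptive field on the input at this output position is [5 12 8 / 4 8 6 / 7 2 9]. Elementwise product with the kernel and sum: 5·1 + 12·-2 + 8·-2 + 7·1 + 2·-1 + 9·3.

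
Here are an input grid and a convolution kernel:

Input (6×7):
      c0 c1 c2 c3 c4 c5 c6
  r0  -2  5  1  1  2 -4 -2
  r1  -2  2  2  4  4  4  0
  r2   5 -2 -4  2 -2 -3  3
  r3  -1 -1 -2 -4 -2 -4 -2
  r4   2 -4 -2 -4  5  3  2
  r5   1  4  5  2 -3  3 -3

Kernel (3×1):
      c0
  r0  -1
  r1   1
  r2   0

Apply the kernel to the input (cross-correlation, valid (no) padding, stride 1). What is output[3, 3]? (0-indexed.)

The receptive field on the input at this output position is [-4 / -4 / 2]. Elementwise product with the kernel and sum: -4·-1 + -4·1.

0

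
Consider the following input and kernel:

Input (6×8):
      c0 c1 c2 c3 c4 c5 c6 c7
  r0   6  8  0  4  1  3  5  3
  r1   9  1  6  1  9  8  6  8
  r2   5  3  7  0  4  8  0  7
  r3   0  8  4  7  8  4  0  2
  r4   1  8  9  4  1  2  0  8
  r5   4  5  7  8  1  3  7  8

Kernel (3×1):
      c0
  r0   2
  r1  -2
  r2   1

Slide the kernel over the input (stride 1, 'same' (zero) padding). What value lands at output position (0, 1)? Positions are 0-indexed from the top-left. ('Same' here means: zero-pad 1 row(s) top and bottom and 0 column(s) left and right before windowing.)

-15

The receptive field on the zero-padded input at this output position is [0 / 8 / 1]. Elementwise product with the kernel and sum: 0·2 + 8·-2 + 1·1.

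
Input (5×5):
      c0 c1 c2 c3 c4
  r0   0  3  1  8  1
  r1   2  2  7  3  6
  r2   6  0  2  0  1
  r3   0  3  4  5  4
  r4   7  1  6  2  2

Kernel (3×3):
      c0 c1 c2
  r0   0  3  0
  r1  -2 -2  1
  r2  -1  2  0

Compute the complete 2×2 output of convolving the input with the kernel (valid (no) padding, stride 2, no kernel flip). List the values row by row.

2 8
-7 -16

Output[0,0]: The receptive field on the input at this output position is [0 3 1 / 2 2 7 / 6 0 2]. Elementwise product with the kernel and sum: 3·3 + 2·-2 + 2·-2 + 7·1 + 6·-1 + 0·2.
Output[0,1]: The receptive field on the input at this output position is [1 8 1 / 7 3 6 / 2 0 1]. Elementwise product with the kernel and sum: 8·3 + 7·-2 + 3·-2 + 6·1 + 2·-1 + 0·2.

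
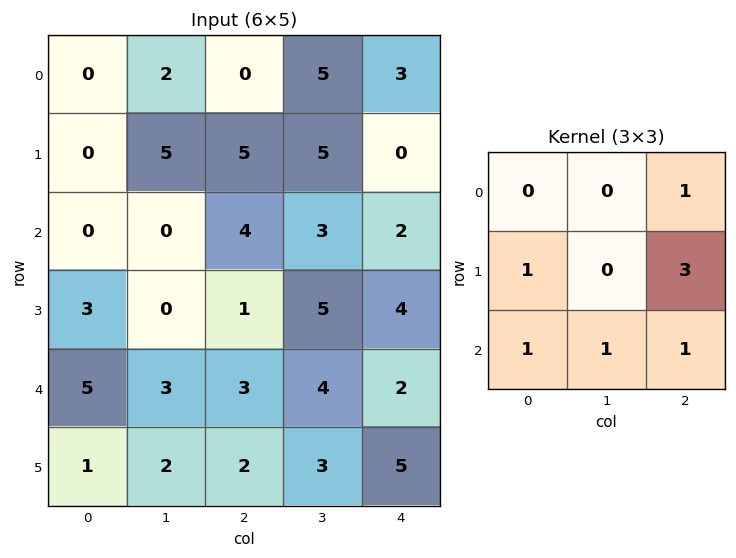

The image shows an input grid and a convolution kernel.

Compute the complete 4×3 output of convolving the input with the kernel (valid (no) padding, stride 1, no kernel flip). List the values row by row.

19 32 17
21 20 20
21 28 24
20 27 23

Output[0,0]: The receptive field on the input at this output position is [0 2 0 / 0 5 5 / 0 0 4]. Elementwise product with the kernel and sum: 0·1 + 0·1 + 5·3 + 0·1 + 0·1 + 4·1.
Output[0,1]: The receptive field on the input at this output position is [2 0 5 / 5 5 5 / 0 4 3]. Elementwise product with the kernel and sum: 5·1 + 5·1 + 5·3 + 0·1 + 4·1 + 3·1.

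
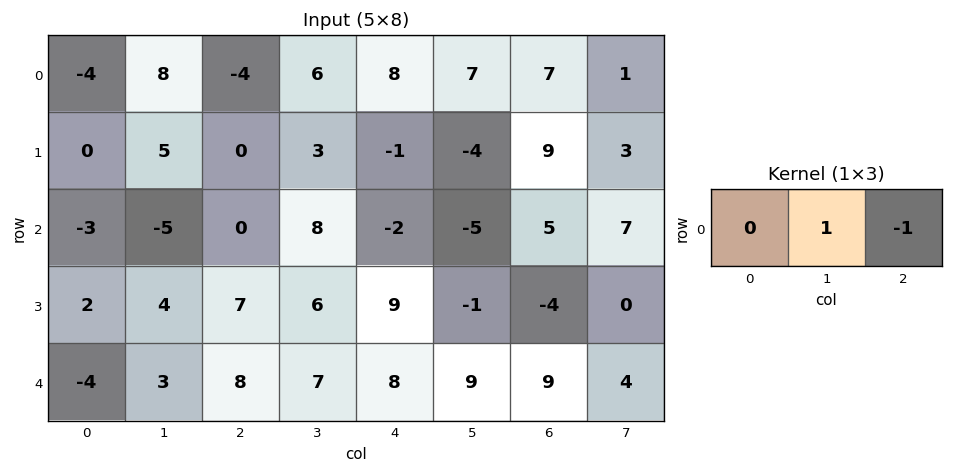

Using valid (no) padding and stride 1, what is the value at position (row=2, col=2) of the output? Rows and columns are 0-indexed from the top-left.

The receptive field on the input at this output position is [0 8 -2]. Elementwise product with the kernel and sum: 8·1 + -2·-1.

10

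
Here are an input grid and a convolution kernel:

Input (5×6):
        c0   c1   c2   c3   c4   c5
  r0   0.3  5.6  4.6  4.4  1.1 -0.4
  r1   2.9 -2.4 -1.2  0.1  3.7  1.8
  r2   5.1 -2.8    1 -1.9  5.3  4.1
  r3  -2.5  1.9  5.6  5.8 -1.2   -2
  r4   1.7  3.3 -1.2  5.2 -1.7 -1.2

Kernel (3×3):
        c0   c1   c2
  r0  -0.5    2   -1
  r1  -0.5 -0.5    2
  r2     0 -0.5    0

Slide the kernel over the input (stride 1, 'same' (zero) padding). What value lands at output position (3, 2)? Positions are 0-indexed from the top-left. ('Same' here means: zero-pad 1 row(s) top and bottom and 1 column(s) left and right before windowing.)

The receptive field on the zero-padded input at this output position is [-2.8 1 -1.9 / 1.9 5.6 5.8 / 3.3 -1.2 5.2]. Elementwise product with the kernel and sum: -2.8·-0.5 + 1·2 + -1.9·-1 + 1.9·-0.5 + 5.6·-0.5 + 5.8·2 + -1.2·-0.5.

13.75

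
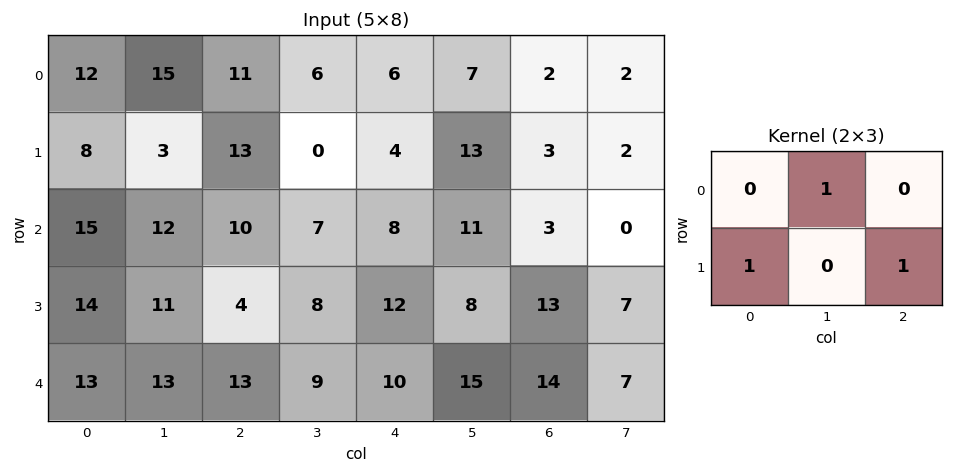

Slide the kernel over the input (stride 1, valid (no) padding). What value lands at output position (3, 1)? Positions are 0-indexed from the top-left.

The receptive field on the input at this output position is [11 4 8 / 13 13 9]. Elementwise product with the kernel and sum: 4·1 + 13·1 + 9·1.

26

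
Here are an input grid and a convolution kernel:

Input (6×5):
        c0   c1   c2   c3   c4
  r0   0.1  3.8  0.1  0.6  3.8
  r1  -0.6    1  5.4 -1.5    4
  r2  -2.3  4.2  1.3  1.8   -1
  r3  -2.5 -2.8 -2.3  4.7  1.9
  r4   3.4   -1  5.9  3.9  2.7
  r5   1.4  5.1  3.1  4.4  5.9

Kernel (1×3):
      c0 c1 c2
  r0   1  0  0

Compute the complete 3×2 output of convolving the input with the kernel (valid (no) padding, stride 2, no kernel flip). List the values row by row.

Output[0,0]: The receptive field on the input at this output position is [0.1 3.8 0.1]. Elementwise product with the kernel and sum: 0.1·1.

0.1 0.1
-2.3 1.3
3.4 5.9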